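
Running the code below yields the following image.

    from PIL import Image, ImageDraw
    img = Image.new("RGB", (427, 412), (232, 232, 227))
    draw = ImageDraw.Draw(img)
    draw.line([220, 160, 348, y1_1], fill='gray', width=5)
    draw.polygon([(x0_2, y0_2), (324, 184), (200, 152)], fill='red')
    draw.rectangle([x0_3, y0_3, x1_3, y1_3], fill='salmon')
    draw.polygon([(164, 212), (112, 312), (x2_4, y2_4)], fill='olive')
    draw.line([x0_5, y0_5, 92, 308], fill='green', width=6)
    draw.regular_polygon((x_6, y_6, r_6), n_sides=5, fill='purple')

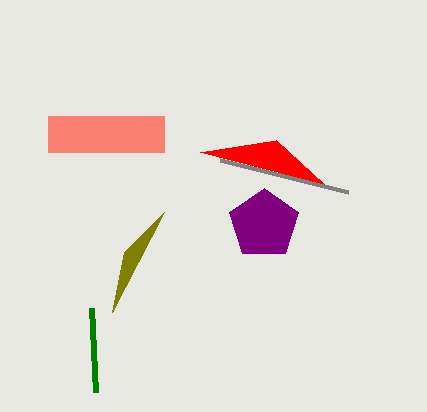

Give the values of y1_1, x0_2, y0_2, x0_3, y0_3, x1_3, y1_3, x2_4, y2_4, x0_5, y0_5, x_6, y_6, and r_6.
y1_1 = 192, x0_2 = 276, y0_2 = 140, x0_3 = 48, y0_3 = 116, x1_3 = 164, y1_3 = 152, x2_4 = 124, y2_4 = 252, x0_5 = 96, y0_5 = 392, x_6 = 264, y_6 = 224, r_6 = 36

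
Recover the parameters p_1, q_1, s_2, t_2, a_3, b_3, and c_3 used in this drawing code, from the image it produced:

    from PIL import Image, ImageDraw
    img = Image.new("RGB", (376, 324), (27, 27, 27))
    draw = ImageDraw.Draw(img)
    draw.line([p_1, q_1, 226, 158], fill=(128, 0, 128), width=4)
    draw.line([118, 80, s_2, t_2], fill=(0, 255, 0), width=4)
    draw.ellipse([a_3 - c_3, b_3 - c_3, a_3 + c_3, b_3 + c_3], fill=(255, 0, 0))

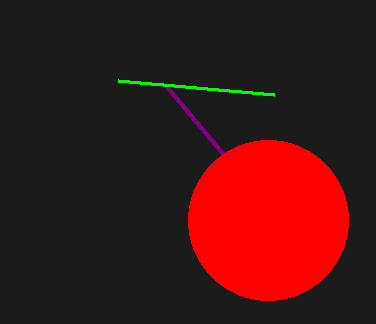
p_1 = 164; q_1 = 84; s_2 = 274; t_2 = 94; a_3 = 268; b_3 = 220; c_3 = 80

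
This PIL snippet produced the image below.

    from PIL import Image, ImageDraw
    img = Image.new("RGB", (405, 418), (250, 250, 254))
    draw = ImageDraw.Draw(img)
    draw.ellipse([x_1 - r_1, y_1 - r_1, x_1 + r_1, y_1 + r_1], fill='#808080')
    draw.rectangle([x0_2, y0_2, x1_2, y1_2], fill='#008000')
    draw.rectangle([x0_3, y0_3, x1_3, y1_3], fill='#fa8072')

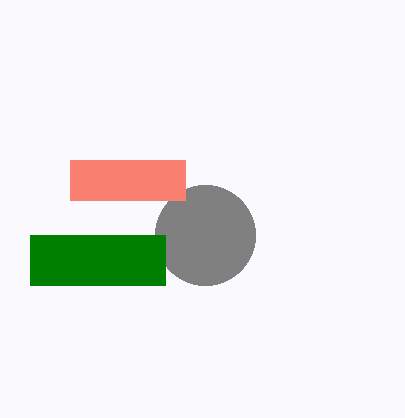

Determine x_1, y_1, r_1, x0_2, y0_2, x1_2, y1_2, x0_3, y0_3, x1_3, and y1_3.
x_1 = 205; y_1 = 235; r_1 = 50; x0_2 = 30; y0_2 = 235; x1_2 = 165; y1_2 = 285; x0_3 = 70; y0_3 = 160; x1_3 = 185; y1_3 = 200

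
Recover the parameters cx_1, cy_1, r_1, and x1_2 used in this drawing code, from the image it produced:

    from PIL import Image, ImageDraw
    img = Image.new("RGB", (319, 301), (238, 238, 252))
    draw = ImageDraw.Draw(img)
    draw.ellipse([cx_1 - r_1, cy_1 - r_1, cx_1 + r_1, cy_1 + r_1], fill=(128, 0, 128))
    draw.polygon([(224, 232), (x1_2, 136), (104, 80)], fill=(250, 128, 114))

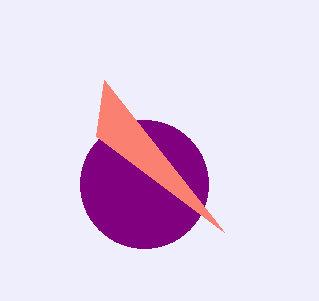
cx_1 = 144, cy_1 = 184, r_1 = 64, x1_2 = 96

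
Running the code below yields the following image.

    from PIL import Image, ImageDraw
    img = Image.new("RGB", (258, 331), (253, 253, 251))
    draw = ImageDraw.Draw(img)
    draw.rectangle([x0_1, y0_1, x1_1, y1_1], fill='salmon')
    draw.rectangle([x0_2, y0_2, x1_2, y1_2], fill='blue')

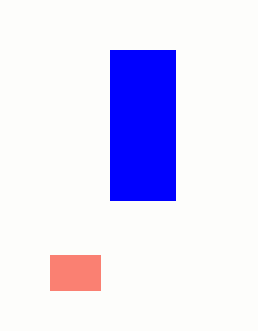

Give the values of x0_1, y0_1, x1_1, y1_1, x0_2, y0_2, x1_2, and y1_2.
x0_1 = 50
y0_1 = 255
x1_1 = 100
y1_1 = 290
x0_2 = 110
y0_2 = 50
x1_2 = 175
y1_2 = 200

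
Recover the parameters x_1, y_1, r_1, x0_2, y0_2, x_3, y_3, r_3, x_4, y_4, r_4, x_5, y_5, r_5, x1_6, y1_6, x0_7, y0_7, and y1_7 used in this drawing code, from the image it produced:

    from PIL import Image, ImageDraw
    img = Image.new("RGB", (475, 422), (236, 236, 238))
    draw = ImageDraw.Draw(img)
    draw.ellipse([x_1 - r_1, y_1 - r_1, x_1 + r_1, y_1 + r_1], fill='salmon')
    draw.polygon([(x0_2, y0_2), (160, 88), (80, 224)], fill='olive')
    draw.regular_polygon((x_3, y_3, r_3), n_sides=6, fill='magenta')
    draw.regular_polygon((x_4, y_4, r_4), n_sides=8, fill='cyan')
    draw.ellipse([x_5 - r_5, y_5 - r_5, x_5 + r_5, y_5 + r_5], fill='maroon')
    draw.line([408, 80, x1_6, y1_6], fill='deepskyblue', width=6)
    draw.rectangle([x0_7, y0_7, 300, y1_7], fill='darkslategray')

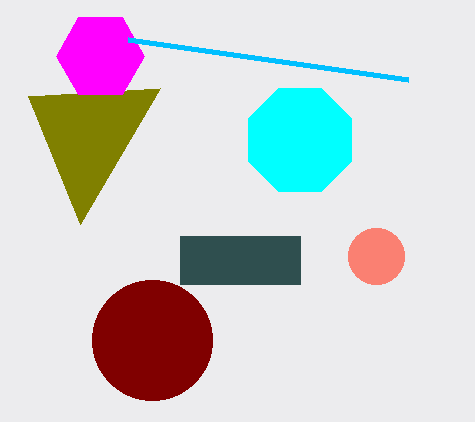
x_1 = 376
y_1 = 256
r_1 = 28
x0_2 = 28
y0_2 = 96
x_3 = 100
y_3 = 56
r_3 = 44
x_4 = 300
y_4 = 140
r_4 = 56
x_5 = 152
y_5 = 340
r_5 = 60
x1_6 = 128
y1_6 = 40
x0_7 = 180
y0_7 = 236
y1_7 = 284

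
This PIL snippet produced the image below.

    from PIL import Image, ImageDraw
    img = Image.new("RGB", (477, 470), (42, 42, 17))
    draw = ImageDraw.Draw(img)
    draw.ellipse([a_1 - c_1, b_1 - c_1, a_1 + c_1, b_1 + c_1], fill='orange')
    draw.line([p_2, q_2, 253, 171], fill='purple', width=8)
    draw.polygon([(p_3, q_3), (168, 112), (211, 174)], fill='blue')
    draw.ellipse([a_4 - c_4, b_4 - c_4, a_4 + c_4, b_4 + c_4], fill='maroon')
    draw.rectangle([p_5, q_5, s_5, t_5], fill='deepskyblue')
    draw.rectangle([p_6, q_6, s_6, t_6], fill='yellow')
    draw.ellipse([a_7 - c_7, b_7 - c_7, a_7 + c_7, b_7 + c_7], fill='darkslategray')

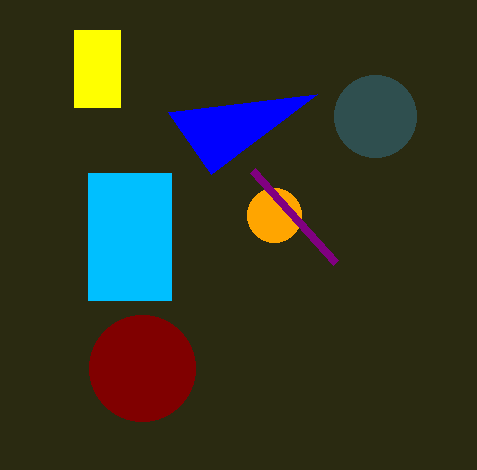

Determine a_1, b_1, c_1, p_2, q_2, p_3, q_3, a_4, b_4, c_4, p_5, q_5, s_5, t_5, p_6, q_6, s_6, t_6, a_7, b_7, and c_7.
a_1 = 274
b_1 = 215
c_1 = 27
p_2 = 336
q_2 = 263
p_3 = 317
q_3 = 94
a_4 = 142
b_4 = 368
c_4 = 53
p_5 = 88
q_5 = 173
s_5 = 171
t_5 = 300
p_6 = 74
q_6 = 30
s_6 = 120
t_6 = 107
a_7 = 375
b_7 = 116
c_7 = 41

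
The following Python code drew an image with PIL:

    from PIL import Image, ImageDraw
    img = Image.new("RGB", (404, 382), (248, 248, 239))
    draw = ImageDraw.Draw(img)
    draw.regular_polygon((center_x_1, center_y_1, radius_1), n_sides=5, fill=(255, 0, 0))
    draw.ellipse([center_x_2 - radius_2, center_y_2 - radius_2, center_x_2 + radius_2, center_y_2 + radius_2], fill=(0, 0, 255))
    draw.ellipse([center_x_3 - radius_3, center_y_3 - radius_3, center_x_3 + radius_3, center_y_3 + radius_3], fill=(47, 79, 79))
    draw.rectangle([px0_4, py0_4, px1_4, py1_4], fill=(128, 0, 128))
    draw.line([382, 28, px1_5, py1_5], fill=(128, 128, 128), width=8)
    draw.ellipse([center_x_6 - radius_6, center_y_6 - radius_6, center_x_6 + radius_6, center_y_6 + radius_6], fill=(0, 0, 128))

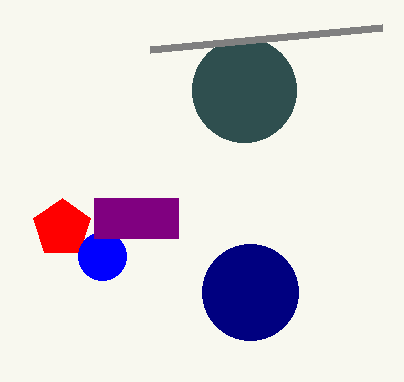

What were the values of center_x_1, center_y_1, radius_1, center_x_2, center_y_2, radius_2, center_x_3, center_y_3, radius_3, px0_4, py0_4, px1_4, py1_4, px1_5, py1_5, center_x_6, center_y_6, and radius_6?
center_x_1 = 62, center_y_1 = 228, radius_1 = 30, center_x_2 = 102, center_y_2 = 256, radius_2 = 24, center_x_3 = 244, center_y_3 = 90, radius_3 = 52, px0_4 = 94, py0_4 = 198, px1_4 = 178, py1_4 = 238, px1_5 = 150, py1_5 = 50, center_x_6 = 250, center_y_6 = 292, radius_6 = 48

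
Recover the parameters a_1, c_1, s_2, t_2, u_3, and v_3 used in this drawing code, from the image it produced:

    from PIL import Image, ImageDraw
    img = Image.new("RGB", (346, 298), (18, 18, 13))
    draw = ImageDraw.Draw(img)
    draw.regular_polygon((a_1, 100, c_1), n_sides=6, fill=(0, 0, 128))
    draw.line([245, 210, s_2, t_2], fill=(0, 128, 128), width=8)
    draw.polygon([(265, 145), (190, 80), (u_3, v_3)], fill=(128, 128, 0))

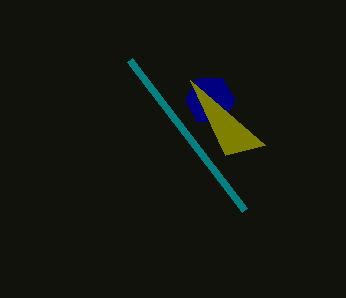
a_1 = 210; c_1 = 25; s_2 = 130; t_2 = 60; u_3 = 225; v_3 = 155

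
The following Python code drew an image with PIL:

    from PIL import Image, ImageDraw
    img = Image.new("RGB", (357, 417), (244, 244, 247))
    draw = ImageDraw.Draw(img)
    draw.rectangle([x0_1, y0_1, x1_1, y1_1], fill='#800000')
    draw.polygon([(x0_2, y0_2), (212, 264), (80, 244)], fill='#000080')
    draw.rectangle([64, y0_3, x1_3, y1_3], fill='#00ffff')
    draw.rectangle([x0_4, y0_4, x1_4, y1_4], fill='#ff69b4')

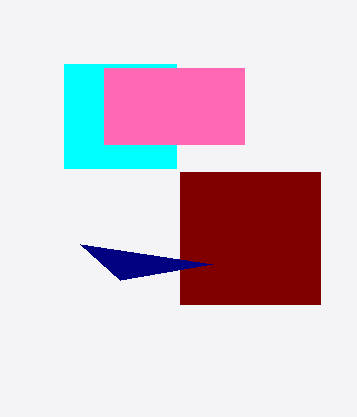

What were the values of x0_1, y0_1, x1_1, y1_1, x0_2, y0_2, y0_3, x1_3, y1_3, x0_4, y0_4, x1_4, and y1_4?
x0_1 = 180
y0_1 = 172
x1_1 = 320
y1_1 = 304
x0_2 = 120
y0_2 = 280
y0_3 = 64
x1_3 = 176
y1_3 = 168
x0_4 = 104
y0_4 = 68
x1_4 = 244
y1_4 = 144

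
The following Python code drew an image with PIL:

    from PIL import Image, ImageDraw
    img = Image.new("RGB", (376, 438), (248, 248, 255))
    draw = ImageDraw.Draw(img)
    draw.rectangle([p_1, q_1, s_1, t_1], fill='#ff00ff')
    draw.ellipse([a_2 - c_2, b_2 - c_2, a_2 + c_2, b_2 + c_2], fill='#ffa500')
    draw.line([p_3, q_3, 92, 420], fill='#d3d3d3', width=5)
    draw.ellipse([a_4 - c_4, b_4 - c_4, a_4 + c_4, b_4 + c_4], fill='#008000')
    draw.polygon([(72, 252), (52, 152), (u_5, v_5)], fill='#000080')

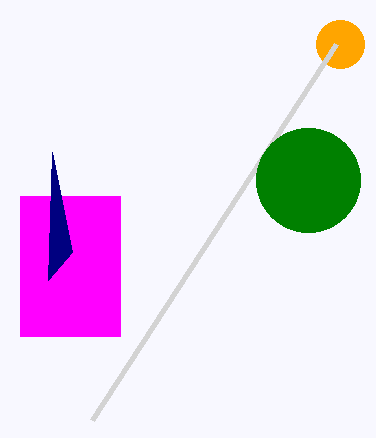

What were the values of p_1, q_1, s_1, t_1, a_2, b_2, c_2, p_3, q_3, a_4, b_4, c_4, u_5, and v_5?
p_1 = 20, q_1 = 196, s_1 = 120, t_1 = 336, a_2 = 340, b_2 = 44, c_2 = 24, p_3 = 336, q_3 = 44, a_4 = 308, b_4 = 180, c_4 = 52, u_5 = 48, v_5 = 280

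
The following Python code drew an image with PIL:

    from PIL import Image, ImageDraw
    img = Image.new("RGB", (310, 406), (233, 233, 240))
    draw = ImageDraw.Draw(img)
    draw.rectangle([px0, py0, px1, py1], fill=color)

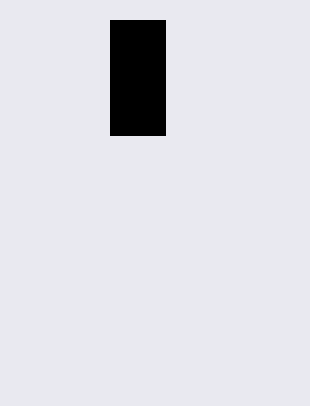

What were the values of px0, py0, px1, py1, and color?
px0 = 110, py0 = 20, px1 = 165, py1 = 135, color = 'black'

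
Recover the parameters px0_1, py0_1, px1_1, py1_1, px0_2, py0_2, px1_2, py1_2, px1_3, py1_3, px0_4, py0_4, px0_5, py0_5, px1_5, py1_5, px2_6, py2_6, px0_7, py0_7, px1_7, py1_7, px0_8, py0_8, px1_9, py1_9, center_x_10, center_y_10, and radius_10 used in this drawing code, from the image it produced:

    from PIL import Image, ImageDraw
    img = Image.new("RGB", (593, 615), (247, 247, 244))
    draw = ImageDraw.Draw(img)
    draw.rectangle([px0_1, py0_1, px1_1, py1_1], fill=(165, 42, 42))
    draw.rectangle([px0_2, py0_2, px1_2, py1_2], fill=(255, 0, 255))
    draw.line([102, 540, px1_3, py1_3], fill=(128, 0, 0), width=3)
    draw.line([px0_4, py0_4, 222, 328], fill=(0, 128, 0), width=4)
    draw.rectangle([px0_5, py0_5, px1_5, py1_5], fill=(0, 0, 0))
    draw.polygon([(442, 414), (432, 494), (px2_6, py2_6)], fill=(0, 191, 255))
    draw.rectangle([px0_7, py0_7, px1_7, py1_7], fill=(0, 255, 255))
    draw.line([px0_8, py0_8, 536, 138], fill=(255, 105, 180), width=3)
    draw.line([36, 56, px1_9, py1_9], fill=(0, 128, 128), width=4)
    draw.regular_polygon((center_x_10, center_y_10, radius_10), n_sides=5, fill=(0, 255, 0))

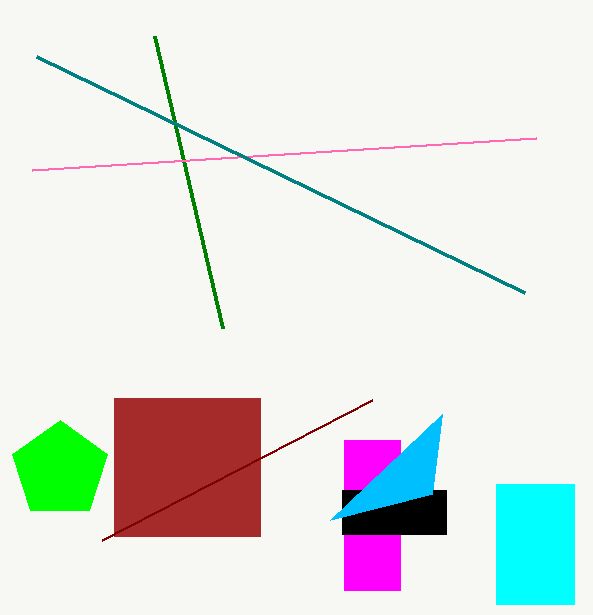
px0_1 = 114; py0_1 = 398; px1_1 = 260; py1_1 = 536; px0_2 = 344; py0_2 = 440; px1_2 = 400; py1_2 = 590; px1_3 = 372; py1_3 = 400; px0_4 = 154; py0_4 = 36; px0_5 = 342; py0_5 = 490; px1_5 = 446; py1_5 = 534; px2_6 = 330; py2_6 = 520; px0_7 = 496; py0_7 = 484; px1_7 = 574; py1_7 = 604; px0_8 = 32; py0_8 = 170; px1_9 = 524; py1_9 = 292; center_x_10 = 60; center_y_10 = 470; radius_10 = 50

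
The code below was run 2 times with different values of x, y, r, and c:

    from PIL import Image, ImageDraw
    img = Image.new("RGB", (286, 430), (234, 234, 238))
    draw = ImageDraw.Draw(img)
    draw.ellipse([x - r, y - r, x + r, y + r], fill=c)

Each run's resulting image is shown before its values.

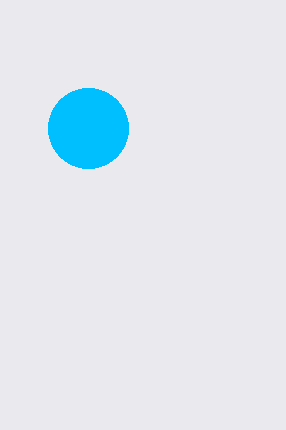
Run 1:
x = 88, y = 128, r = 40, c = 'deepskyblue'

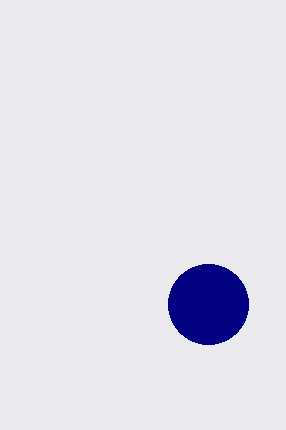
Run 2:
x = 208; y = 304; r = 40; c = 'navy'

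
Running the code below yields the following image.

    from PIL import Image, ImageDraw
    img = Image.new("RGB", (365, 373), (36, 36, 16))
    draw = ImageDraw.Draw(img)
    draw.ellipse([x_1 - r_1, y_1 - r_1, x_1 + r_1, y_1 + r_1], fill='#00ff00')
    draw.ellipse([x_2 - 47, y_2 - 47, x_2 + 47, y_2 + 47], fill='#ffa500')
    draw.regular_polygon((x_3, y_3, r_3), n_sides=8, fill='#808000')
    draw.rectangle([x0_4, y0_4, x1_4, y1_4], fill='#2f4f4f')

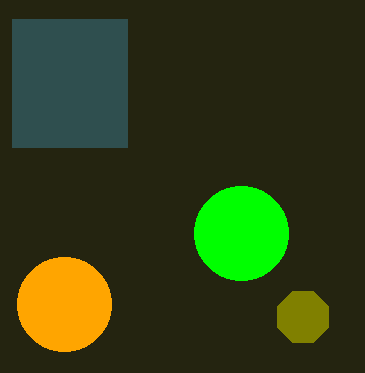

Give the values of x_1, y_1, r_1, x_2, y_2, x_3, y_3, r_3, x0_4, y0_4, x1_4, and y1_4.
x_1 = 241, y_1 = 233, r_1 = 47, x_2 = 64, y_2 = 304, x_3 = 303, y_3 = 317, r_3 = 28, x0_4 = 12, y0_4 = 19, x1_4 = 127, y1_4 = 147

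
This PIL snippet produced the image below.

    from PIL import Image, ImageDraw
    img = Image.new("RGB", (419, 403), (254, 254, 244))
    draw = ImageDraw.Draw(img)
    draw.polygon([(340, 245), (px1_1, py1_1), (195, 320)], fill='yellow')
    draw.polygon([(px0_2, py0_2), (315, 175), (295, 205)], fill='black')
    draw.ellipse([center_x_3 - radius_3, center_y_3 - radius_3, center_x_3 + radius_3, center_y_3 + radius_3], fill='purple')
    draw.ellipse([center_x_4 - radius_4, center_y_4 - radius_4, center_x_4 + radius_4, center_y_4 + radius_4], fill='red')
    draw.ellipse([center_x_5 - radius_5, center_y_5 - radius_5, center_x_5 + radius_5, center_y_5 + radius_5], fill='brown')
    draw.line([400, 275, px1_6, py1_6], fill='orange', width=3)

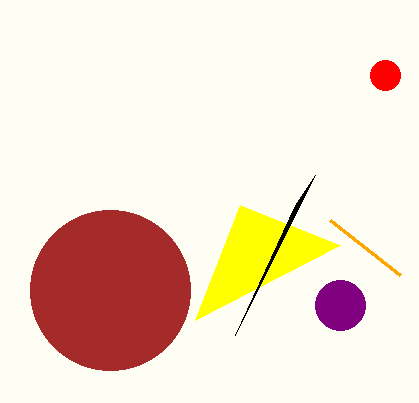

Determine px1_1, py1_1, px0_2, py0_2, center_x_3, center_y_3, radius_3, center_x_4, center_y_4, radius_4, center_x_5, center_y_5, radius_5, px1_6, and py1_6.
px1_1 = 240, py1_1 = 205, px0_2 = 235, py0_2 = 335, center_x_3 = 340, center_y_3 = 305, radius_3 = 25, center_x_4 = 385, center_y_4 = 75, radius_4 = 15, center_x_5 = 110, center_y_5 = 290, radius_5 = 80, px1_6 = 330, py1_6 = 220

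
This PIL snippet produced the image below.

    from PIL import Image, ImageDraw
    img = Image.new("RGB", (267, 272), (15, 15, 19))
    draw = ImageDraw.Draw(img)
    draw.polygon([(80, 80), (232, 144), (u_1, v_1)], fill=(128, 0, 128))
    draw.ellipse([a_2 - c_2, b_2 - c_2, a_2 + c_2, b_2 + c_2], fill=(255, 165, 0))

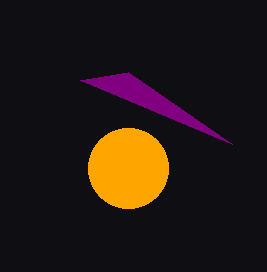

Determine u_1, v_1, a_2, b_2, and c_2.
u_1 = 128; v_1 = 72; a_2 = 128; b_2 = 168; c_2 = 40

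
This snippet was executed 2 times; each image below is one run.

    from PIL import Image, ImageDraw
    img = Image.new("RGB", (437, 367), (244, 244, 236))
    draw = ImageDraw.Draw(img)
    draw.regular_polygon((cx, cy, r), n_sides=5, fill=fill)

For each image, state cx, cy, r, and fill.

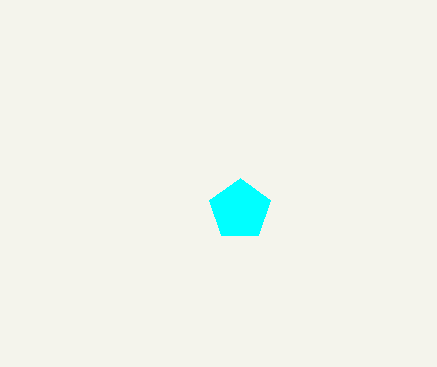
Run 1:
cx = 240, cy = 210, r = 32, fill = 'cyan'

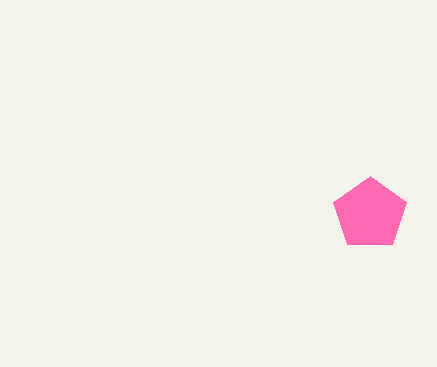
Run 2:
cx = 370; cy = 214; r = 38; fill = 'hotpink'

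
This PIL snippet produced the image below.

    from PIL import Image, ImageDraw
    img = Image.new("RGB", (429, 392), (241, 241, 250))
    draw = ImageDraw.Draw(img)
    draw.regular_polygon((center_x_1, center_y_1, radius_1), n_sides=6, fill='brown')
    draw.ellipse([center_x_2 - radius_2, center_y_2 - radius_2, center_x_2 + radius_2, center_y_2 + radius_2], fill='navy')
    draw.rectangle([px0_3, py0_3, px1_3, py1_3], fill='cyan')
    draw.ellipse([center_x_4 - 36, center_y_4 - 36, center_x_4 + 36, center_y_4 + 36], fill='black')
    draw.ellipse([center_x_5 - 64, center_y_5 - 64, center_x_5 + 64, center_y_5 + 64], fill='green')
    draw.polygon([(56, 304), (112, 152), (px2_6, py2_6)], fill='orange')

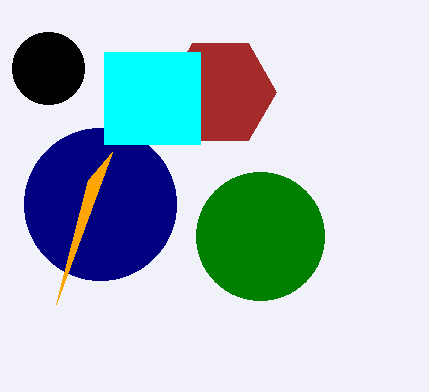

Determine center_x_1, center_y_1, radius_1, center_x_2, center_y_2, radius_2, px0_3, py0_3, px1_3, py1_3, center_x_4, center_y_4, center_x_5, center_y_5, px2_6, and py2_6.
center_x_1 = 220
center_y_1 = 92
radius_1 = 56
center_x_2 = 100
center_y_2 = 204
radius_2 = 76
px0_3 = 104
py0_3 = 52
px1_3 = 200
py1_3 = 144
center_x_4 = 48
center_y_4 = 68
center_x_5 = 260
center_y_5 = 236
px2_6 = 88
py2_6 = 180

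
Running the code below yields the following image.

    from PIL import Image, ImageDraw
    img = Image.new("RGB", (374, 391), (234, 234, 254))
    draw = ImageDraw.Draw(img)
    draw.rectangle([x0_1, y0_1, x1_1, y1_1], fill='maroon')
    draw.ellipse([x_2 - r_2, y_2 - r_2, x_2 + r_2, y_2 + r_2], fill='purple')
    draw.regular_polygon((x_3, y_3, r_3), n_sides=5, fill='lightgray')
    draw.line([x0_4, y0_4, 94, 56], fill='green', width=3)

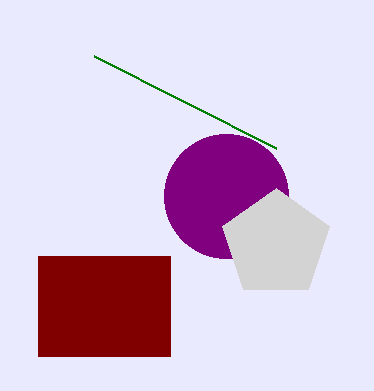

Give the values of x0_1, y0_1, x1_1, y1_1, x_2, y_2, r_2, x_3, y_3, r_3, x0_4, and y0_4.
x0_1 = 38; y0_1 = 256; x1_1 = 170; y1_1 = 356; x_2 = 226; y_2 = 196; r_2 = 62; x_3 = 276; y_3 = 244; r_3 = 56; x0_4 = 276; y0_4 = 148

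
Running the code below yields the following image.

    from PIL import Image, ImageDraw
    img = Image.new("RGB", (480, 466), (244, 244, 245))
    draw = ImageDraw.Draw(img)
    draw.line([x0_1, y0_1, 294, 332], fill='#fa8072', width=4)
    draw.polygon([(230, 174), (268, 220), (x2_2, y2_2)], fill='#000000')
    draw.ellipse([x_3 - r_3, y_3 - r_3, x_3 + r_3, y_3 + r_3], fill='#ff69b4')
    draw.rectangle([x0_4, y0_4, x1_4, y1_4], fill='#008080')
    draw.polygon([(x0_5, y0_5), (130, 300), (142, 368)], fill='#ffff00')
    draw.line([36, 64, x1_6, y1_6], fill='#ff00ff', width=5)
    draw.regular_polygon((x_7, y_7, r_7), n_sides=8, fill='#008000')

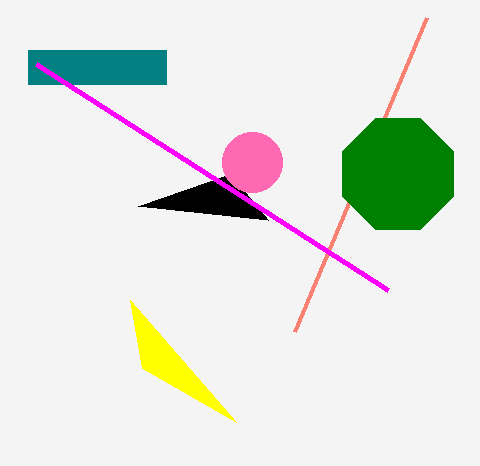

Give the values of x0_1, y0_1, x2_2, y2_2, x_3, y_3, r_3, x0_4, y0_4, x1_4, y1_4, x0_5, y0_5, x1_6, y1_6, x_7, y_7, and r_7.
x0_1 = 426; y0_1 = 18; x2_2 = 138; y2_2 = 206; x_3 = 252; y_3 = 162; r_3 = 30; x0_4 = 28; y0_4 = 50; x1_4 = 166; y1_4 = 84; x0_5 = 236; y0_5 = 422; x1_6 = 388; y1_6 = 290; x_7 = 398; y_7 = 174; r_7 = 60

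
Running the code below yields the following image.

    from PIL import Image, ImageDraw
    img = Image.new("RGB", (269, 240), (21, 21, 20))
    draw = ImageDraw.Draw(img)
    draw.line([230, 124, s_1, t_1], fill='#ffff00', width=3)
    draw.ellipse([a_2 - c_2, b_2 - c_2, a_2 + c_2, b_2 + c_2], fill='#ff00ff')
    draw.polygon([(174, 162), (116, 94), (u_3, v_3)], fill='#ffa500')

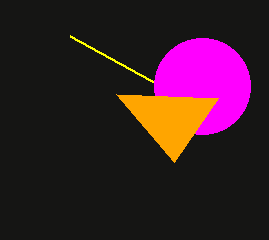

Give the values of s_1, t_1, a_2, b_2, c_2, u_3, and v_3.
s_1 = 70, t_1 = 36, a_2 = 202, b_2 = 86, c_2 = 48, u_3 = 218, v_3 = 98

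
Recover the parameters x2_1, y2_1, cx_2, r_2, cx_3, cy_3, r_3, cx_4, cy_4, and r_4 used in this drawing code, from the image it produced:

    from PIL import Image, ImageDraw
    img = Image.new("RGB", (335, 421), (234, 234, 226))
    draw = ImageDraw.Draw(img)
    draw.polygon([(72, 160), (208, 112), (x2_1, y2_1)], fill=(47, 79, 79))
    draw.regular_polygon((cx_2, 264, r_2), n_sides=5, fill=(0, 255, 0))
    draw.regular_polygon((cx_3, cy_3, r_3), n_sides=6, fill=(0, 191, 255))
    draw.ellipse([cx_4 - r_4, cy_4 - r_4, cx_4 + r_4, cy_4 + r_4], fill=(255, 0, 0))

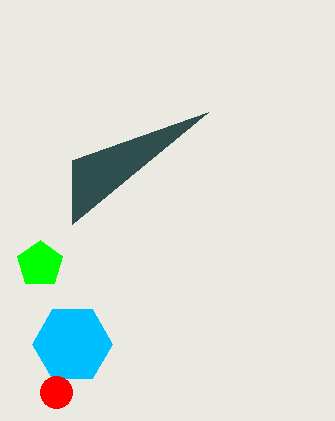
x2_1 = 72
y2_1 = 224
cx_2 = 40
r_2 = 24
cx_3 = 72
cy_3 = 344
r_3 = 40
cx_4 = 56
cy_4 = 392
r_4 = 16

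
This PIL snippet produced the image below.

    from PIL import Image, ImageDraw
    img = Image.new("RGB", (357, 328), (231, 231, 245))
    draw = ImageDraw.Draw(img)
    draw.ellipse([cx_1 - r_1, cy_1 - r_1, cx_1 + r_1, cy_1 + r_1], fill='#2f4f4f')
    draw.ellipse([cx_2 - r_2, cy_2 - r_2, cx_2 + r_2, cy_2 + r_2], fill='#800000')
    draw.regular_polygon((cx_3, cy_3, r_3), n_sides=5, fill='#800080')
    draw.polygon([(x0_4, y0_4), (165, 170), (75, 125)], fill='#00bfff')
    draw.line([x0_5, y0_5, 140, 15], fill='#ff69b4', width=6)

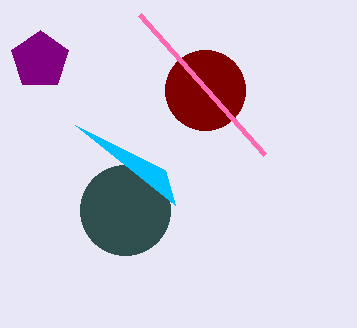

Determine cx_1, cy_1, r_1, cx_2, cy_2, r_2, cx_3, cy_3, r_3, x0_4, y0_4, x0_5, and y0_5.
cx_1 = 125
cy_1 = 210
r_1 = 45
cx_2 = 205
cy_2 = 90
r_2 = 40
cx_3 = 40
cy_3 = 60
r_3 = 30
x0_4 = 175
y0_4 = 205
x0_5 = 265
y0_5 = 155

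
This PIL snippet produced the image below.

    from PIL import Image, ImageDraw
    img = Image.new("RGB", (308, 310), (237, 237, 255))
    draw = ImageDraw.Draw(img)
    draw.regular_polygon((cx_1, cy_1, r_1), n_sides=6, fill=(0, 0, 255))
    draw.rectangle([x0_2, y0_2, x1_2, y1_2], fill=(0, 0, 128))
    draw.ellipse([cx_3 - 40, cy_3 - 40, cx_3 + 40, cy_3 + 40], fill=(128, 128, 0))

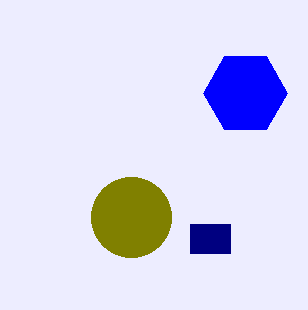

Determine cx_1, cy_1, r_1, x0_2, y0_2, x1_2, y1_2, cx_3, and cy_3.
cx_1 = 245; cy_1 = 93; r_1 = 42; x0_2 = 190; y0_2 = 224; x1_2 = 230; y1_2 = 253; cx_3 = 131; cy_3 = 217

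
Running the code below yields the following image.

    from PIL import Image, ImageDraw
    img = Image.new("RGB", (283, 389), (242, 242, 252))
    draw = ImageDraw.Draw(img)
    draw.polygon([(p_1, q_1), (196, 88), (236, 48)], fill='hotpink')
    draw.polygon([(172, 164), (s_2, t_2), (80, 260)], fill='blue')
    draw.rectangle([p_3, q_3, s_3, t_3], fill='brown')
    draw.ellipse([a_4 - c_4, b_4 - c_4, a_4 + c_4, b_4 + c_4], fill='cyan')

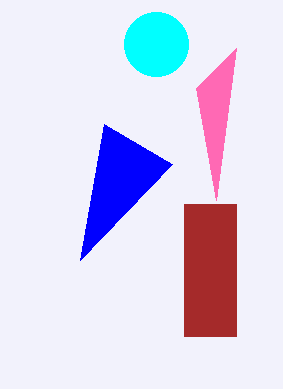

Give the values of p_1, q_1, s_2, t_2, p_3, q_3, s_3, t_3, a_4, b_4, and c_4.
p_1 = 216; q_1 = 200; s_2 = 104; t_2 = 124; p_3 = 184; q_3 = 204; s_3 = 236; t_3 = 336; a_4 = 156; b_4 = 44; c_4 = 32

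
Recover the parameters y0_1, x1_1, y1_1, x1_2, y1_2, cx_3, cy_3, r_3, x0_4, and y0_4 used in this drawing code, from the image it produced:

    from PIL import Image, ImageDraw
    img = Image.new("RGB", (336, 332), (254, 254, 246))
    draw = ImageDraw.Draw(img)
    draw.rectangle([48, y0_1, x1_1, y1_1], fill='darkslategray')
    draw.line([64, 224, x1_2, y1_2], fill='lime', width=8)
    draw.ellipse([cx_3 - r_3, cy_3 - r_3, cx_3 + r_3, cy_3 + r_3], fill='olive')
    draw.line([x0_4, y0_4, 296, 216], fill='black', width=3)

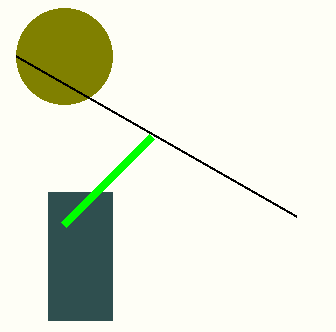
y0_1 = 192, x1_1 = 112, y1_1 = 320, x1_2 = 152, y1_2 = 136, cx_3 = 64, cy_3 = 56, r_3 = 48, x0_4 = 16, y0_4 = 56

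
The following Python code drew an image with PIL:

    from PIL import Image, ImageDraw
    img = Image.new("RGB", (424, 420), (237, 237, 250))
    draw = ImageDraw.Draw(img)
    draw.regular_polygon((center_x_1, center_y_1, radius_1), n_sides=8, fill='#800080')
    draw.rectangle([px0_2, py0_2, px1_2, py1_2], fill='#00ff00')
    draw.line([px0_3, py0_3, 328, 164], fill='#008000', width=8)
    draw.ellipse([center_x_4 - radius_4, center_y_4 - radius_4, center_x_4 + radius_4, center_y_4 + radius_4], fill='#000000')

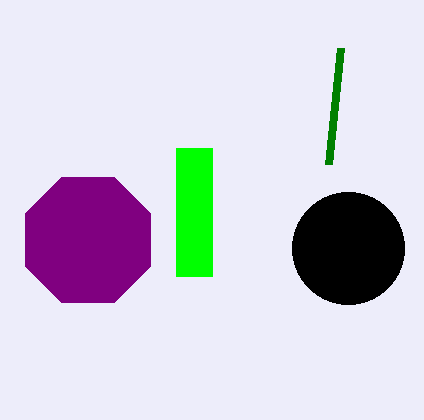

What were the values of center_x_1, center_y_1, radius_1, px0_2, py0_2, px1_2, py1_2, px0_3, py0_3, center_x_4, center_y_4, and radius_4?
center_x_1 = 88
center_y_1 = 240
radius_1 = 68
px0_2 = 176
py0_2 = 148
px1_2 = 212
py1_2 = 276
px0_3 = 340
py0_3 = 48
center_x_4 = 348
center_y_4 = 248
radius_4 = 56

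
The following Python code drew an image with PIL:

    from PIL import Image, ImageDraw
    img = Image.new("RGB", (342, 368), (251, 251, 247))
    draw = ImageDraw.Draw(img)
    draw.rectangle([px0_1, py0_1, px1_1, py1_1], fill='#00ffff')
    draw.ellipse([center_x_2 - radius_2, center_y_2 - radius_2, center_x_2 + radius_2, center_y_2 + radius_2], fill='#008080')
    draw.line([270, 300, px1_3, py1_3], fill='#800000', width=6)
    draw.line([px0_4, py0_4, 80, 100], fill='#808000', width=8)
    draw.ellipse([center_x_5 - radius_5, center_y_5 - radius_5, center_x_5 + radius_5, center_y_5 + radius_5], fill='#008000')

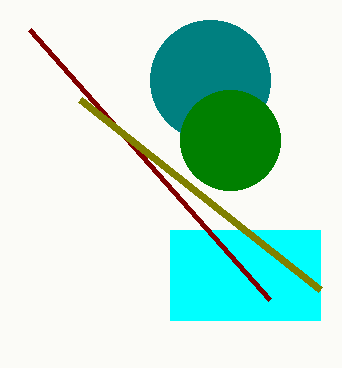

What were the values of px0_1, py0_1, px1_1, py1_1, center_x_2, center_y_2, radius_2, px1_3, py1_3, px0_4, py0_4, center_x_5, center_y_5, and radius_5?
px0_1 = 170; py0_1 = 230; px1_1 = 320; py1_1 = 320; center_x_2 = 210; center_y_2 = 80; radius_2 = 60; px1_3 = 30; py1_3 = 30; px0_4 = 320; py0_4 = 290; center_x_5 = 230; center_y_5 = 140; radius_5 = 50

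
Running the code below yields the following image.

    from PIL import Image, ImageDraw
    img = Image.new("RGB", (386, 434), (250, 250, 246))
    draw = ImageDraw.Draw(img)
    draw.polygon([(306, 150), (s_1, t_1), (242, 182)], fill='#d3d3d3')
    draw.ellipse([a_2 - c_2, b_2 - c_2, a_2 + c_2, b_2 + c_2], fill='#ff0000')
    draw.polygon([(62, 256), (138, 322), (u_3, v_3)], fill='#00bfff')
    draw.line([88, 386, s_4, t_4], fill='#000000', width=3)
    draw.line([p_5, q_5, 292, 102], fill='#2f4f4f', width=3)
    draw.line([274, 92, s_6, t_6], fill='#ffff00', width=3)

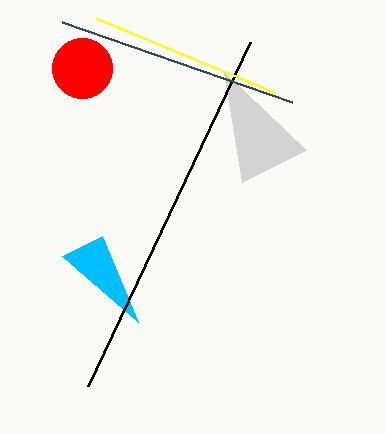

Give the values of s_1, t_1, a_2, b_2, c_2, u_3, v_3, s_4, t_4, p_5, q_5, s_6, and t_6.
s_1 = 224, t_1 = 72, a_2 = 82, b_2 = 68, c_2 = 30, u_3 = 102, v_3 = 236, s_4 = 250, t_4 = 42, p_5 = 62, q_5 = 22, s_6 = 96, t_6 = 18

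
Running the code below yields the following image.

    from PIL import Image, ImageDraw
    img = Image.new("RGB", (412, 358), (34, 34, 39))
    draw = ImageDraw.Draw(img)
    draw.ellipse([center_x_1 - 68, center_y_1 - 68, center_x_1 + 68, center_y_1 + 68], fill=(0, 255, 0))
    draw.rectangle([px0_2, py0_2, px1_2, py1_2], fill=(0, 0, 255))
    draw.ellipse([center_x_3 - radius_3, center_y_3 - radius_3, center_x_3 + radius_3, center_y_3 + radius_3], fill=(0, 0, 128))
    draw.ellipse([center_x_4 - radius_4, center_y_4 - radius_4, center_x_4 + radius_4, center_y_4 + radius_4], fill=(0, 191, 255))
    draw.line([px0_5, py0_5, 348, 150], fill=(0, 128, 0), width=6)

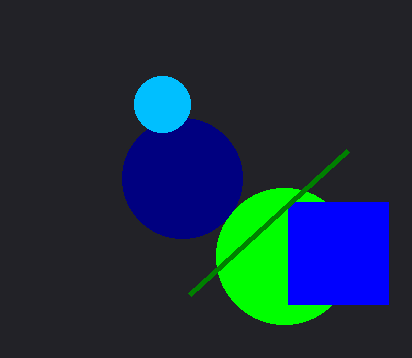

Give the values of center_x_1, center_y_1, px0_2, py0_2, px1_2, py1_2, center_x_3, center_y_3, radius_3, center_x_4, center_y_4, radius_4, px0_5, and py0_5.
center_x_1 = 284, center_y_1 = 256, px0_2 = 288, py0_2 = 202, px1_2 = 388, py1_2 = 304, center_x_3 = 182, center_y_3 = 178, radius_3 = 60, center_x_4 = 162, center_y_4 = 104, radius_4 = 28, px0_5 = 190, py0_5 = 294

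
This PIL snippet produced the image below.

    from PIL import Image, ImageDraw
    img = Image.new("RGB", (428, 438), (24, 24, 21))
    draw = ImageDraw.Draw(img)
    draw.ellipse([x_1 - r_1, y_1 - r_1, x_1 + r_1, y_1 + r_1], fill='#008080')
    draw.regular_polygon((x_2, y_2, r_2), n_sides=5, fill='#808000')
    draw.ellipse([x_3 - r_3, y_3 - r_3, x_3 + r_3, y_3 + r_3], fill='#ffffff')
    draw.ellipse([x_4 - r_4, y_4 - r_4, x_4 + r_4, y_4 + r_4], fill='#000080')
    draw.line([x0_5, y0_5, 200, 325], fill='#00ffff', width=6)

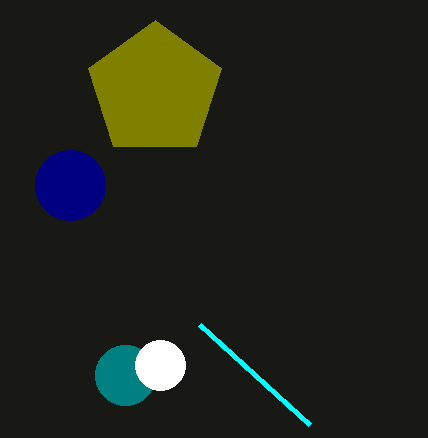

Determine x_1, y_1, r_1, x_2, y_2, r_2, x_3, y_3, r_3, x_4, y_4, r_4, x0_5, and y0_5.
x_1 = 125; y_1 = 375; r_1 = 30; x_2 = 155; y_2 = 90; r_2 = 70; x_3 = 160; y_3 = 365; r_3 = 25; x_4 = 70; y_4 = 185; r_4 = 35; x0_5 = 310; y0_5 = 425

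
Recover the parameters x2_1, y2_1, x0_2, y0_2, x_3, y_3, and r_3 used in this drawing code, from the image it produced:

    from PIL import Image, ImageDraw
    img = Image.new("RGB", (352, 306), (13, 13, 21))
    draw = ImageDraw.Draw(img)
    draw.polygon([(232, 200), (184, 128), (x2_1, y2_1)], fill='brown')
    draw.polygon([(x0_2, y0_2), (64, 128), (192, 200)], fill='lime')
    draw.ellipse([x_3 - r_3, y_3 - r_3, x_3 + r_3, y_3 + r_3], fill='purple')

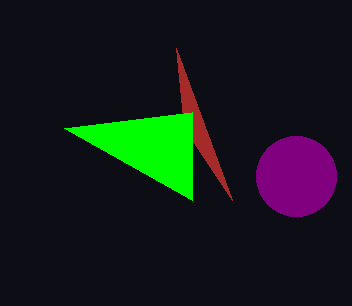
x2_1 = 176; y2_1 = 48; x0_2 = 192; y0_2 = 112; x_3 = 296; y_3 = 176; r_3 = 40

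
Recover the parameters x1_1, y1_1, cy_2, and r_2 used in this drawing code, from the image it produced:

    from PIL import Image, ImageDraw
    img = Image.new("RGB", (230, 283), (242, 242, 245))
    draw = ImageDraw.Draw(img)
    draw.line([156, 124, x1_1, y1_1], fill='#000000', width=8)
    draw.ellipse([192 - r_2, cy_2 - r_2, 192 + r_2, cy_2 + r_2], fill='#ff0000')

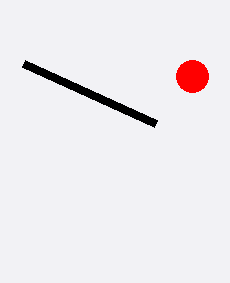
x1_1 = 24; y1_1 = 64; cy_2 = 76; r_2 = 16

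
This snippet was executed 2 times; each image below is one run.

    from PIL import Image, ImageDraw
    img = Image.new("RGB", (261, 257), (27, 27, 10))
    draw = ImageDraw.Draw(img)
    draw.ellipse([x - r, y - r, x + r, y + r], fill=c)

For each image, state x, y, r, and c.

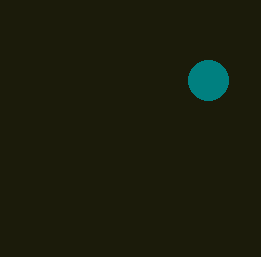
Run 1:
x = 208; y = 80; r = 20; c = 'teal'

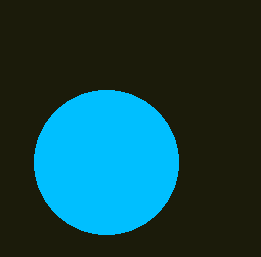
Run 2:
x = 106, y = 162, r = 72, c = 'deepskyblue'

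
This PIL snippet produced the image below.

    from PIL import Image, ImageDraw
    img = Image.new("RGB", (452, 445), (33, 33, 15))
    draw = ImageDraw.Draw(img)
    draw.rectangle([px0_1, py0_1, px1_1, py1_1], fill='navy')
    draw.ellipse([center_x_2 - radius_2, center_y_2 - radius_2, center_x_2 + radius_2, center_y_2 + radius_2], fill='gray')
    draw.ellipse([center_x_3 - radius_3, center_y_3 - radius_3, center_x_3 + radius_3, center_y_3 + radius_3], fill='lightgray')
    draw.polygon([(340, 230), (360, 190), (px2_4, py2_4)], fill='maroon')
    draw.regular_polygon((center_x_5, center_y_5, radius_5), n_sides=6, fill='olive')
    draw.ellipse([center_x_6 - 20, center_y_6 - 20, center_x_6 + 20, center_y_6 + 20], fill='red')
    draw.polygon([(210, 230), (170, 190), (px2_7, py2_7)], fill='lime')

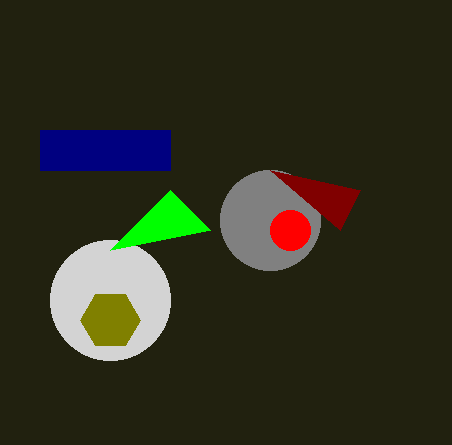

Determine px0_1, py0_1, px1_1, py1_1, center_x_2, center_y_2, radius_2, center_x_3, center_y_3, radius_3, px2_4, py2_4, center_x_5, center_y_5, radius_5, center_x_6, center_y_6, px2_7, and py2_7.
px0_1 = 40, py0_1 = 130, px1_1 = 170, py1_1 = 170, center_x_2 = 270, center_y_2 = 220, radius_2 = 50, center_x_3 = 110, center_y_3 = 300, radius_3 = 60, px2_4 = 270, py2_4 = 170, center_x_5 = 110, center_y_5 = 320, radius_5 = 30, center_x_6 = 290, center_y_6 = 230, px2_7 = 110, py2_7 = 250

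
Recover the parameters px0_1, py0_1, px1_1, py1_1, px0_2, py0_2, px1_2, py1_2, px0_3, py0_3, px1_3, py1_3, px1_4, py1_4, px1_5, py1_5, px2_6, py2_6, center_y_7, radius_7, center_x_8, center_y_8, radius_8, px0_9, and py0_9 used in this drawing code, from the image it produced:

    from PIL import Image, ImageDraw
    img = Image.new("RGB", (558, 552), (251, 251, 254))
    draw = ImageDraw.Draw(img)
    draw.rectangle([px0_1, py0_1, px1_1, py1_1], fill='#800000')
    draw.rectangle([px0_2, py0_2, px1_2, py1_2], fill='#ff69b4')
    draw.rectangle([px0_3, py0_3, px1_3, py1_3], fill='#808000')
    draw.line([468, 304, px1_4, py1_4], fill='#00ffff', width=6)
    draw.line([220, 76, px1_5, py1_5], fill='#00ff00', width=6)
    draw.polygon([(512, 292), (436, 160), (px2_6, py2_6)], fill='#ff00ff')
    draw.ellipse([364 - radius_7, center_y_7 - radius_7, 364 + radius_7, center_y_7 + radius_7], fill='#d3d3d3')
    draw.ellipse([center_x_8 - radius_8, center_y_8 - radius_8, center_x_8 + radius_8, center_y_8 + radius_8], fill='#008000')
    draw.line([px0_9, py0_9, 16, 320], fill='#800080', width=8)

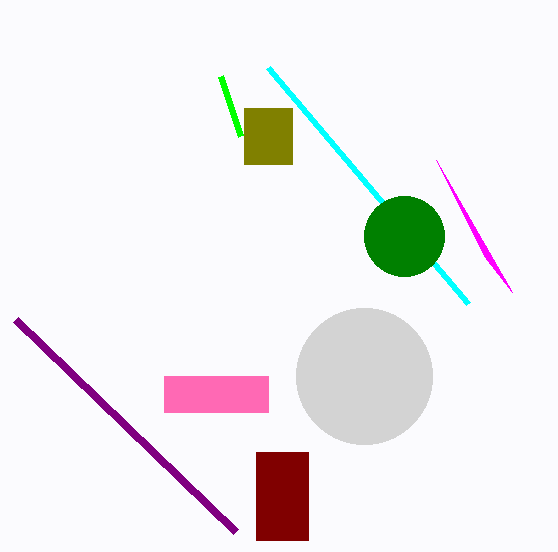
px0_1 = 256; py0_1 = 452; px1_1 = 308; py1_1 = 540; px0_2 = 164; py0_2 = 376; px1_2 = 268; py1_2 = 412; px0_3 = 244; py0_3 = 108; px1_3 = 292; py1_3 = 164; px1_4 = 268; py1_4 = 68; px1_5 = 240; py1_5 = 136; px2_6 = 484; py2_6 = 256; center_y_7 = 376; radius_7 = 68; center_x_8 = 404; center_y_8 = 236; radius_8 = 40; px0_9 = 236; py0_9 = 532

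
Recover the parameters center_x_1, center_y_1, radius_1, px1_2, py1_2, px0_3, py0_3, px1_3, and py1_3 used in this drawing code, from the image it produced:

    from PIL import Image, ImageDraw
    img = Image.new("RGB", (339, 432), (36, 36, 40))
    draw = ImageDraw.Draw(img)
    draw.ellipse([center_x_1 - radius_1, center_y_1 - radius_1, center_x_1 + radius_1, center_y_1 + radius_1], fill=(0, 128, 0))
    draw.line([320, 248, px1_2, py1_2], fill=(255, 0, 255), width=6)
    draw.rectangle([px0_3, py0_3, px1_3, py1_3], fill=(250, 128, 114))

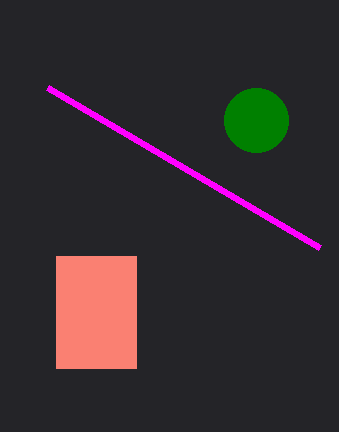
center_x_1 = 256
center_y_1 = 120
radius_1 = 32
px1_2 = 48
py1_2 = 88
px0_3 = 56
py0_3 = 256
px1_3 = 136
py1_3 = 368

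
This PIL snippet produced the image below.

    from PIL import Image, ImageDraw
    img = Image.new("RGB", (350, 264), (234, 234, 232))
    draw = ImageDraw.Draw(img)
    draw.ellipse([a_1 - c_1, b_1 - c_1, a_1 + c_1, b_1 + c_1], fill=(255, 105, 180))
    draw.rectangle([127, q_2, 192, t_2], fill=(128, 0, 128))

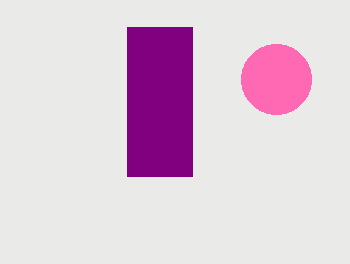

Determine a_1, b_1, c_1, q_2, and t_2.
a_1 = 276, b_1 = 79, c_1 = 35, q_2 = 27, t_2 = 176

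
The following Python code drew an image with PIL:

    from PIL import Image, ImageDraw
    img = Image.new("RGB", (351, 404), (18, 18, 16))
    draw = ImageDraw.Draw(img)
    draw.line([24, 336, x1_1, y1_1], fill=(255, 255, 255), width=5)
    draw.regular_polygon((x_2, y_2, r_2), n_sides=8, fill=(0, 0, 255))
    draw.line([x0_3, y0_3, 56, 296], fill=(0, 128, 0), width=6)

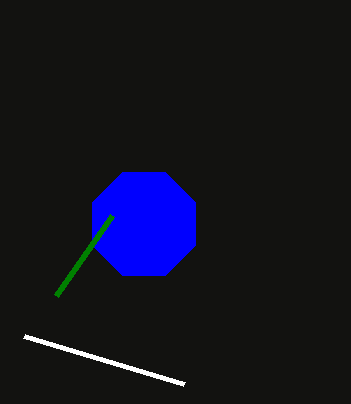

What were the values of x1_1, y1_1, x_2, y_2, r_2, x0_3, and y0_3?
x1_1 = 184; y1_1 = 384; x_2 = 144; y_2 = 224; r_2 = 56; x0_3 = 112; y0_3 = 216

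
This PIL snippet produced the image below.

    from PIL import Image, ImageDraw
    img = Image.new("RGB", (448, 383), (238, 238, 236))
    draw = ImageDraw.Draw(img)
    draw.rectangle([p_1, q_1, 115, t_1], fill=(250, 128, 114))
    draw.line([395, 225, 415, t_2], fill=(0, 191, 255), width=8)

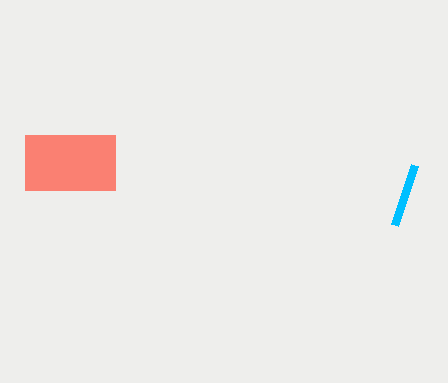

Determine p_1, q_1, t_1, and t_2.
p_1 = 25; q_1 = 135; t_1 = 190; t_2 = 165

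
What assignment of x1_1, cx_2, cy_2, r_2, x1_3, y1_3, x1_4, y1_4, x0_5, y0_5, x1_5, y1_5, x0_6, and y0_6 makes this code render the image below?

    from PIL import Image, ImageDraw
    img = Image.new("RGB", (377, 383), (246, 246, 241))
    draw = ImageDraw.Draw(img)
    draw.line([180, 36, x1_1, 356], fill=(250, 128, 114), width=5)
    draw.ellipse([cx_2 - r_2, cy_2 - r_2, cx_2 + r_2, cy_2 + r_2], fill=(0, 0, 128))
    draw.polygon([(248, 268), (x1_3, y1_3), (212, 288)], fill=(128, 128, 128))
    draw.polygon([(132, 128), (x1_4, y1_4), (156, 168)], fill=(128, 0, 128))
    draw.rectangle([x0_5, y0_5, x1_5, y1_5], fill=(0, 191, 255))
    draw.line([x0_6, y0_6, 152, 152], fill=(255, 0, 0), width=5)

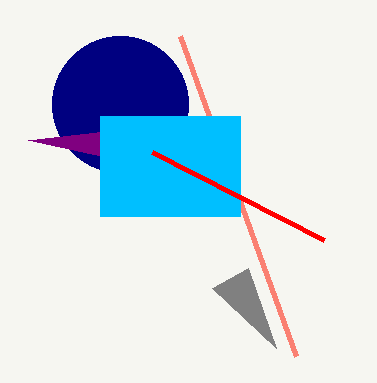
x1_1 = 296; cx_2 = 120; cy_2 = 104; r_2 = 68; x1_3 = 276; y1_3 = 348; x1_4 = 28; y1_4 = 140; x0_5 = 100; y0_5 = 116; x1_5 = 240; y1_5 = 216; x0_6 = 324; y0_6 = 240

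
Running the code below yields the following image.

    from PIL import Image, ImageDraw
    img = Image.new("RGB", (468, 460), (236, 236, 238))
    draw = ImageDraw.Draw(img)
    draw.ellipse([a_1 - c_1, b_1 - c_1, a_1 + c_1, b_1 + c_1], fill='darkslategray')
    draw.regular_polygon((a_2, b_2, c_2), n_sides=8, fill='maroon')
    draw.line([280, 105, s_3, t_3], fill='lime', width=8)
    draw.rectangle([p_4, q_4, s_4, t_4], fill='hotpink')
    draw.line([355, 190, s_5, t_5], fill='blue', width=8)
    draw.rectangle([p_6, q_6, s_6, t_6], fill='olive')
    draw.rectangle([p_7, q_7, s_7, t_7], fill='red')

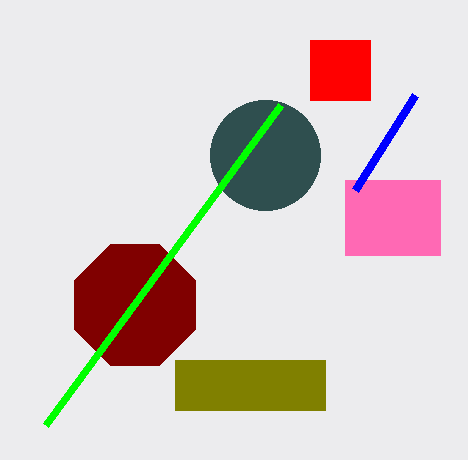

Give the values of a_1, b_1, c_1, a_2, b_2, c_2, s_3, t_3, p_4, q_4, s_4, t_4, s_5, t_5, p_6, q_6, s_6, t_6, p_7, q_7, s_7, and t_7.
a_1 = 265, b_1 = 155, c_1 = 55, a_2 = 135, b_2 = 305, c_2 = 65, s_3 = 45, t_3 = 425, p_4 = 345, q_4 = 180, s_4 = 440, t_4 = 255, s_5 = 415, t_5 = 95, p_6 = 175, q_6 = 360, s_6 = 325, t_6 = 410, p_7 = 310, q_7 = 40, s_7 = 370, t_7 = 100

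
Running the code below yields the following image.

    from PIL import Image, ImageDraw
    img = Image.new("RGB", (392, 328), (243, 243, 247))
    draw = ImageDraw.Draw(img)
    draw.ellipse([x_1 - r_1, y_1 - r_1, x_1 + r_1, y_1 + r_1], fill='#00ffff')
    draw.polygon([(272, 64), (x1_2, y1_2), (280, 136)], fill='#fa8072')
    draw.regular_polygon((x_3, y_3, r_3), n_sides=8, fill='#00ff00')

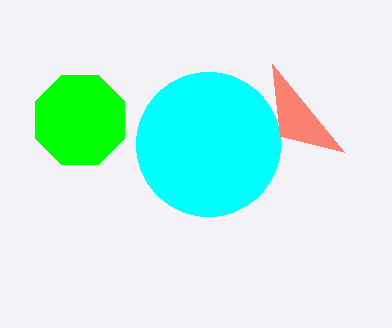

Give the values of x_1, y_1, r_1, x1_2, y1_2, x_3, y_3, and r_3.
x_1 = 208
y_1 = 144
r_1 = 72
x1_2 = 344
y1_2 = 152
x_3 = 80
y_3 = 120
r_3 = 48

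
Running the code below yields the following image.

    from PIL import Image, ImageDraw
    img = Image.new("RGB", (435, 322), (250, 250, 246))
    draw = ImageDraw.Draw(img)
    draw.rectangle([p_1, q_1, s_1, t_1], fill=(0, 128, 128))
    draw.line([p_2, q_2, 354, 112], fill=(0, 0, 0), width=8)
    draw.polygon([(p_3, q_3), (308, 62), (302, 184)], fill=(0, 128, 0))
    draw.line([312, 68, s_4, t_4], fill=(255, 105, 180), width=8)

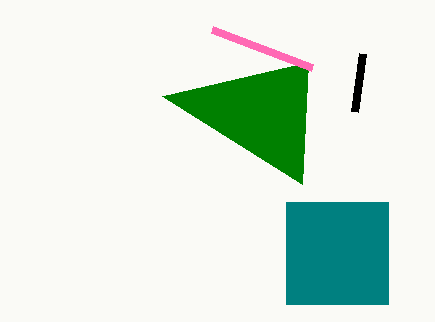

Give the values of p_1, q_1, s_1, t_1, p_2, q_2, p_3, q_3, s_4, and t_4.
p_1 = 286
q_1 = 202
s_1 = 388
t_1 = 304
p_2 = 362
q_2 = 54
p_3 = 162
q_3 = 96
s_4 = 212
t_4 = 30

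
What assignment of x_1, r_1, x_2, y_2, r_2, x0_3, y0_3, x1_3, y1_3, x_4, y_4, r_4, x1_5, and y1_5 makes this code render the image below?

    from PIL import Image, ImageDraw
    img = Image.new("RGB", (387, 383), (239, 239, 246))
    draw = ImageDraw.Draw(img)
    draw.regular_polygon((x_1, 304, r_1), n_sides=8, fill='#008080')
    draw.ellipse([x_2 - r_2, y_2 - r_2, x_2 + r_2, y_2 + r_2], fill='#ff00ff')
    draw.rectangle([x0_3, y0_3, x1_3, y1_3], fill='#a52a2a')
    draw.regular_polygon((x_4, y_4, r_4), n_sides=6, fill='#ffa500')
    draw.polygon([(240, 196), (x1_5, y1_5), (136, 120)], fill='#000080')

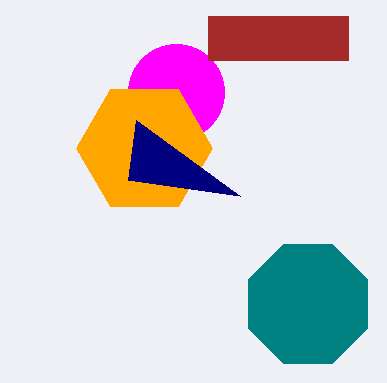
x_1 = 308; r_1 = 64; x_2 = 176; y_2 = 92; r_2 = 48; x0_3 = 208; y0_3 = 16; x1_3 = 348; y1_3 = 60; x_4 = 144; y_4 = 148; r_4 = 68; x1_5 = 128; y1_5 = 180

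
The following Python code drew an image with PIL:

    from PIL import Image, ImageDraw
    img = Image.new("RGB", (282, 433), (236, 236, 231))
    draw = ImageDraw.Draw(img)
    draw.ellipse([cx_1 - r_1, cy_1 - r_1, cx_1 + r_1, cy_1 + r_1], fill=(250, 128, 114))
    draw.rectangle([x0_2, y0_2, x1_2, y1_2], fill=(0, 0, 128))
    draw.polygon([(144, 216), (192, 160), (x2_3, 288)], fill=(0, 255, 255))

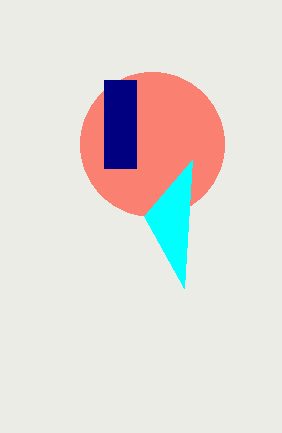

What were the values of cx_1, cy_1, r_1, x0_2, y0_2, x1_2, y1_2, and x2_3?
cx_1 = 152
cy_1 = 144
r_1 = 72
x0_2 = 104
y0_2 = 80
x1_2 = 136
y1_2 = 168
x2_3 = 184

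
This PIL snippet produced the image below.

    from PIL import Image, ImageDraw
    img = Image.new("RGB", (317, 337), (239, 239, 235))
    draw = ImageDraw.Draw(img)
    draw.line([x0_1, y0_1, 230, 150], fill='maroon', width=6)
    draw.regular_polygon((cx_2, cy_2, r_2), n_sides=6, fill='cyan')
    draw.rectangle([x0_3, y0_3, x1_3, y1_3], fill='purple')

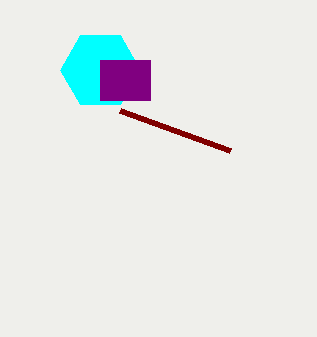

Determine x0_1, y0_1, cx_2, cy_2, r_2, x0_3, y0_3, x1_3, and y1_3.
x0_1 = 120; y0_1 = 110; cx_2 = 100; cy_2 = 70; r_2 = 40; x0_3 = 100; y0_3 = 60; x1_3 = 150; y1_3 = 100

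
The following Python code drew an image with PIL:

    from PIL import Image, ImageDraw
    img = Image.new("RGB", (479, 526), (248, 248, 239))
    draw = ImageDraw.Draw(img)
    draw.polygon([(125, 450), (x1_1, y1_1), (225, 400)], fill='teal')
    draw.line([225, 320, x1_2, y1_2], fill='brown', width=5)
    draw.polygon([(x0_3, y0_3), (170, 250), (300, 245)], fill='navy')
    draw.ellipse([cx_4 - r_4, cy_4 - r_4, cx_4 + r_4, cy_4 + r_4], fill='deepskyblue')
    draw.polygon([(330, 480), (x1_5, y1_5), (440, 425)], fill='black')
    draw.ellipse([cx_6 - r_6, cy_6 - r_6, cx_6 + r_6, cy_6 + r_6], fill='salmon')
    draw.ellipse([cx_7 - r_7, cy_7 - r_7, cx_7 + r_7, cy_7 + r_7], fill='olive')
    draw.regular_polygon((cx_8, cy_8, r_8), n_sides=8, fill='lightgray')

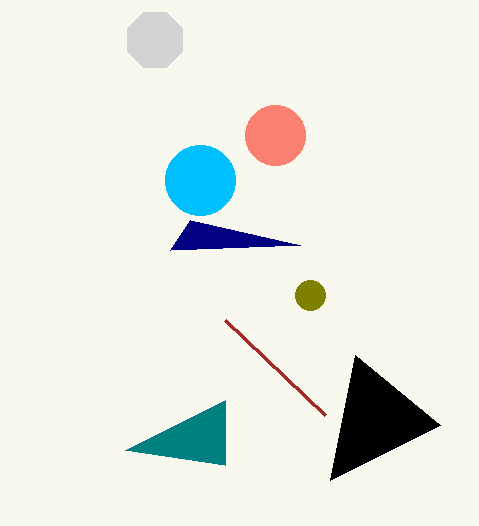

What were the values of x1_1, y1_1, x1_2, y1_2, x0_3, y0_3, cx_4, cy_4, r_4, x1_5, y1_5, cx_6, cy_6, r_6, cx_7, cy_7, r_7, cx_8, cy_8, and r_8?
x1_1 = 225; y1_1 = 465; x1_2 = 325; y1_2 = 415; x0_3 = 190; y0_3 = 220; cx_4 = 200; cy_4 = 180; r_4 = 35; x1_5 = 355; y1_5 = 355; cx_6 = 275; cy_6 = 135; r_6 = 30; cx_7 = 310; cy_7 = 295; r_7 = 15; cx_8 = 155; cy_8 = 40; r_8 = 30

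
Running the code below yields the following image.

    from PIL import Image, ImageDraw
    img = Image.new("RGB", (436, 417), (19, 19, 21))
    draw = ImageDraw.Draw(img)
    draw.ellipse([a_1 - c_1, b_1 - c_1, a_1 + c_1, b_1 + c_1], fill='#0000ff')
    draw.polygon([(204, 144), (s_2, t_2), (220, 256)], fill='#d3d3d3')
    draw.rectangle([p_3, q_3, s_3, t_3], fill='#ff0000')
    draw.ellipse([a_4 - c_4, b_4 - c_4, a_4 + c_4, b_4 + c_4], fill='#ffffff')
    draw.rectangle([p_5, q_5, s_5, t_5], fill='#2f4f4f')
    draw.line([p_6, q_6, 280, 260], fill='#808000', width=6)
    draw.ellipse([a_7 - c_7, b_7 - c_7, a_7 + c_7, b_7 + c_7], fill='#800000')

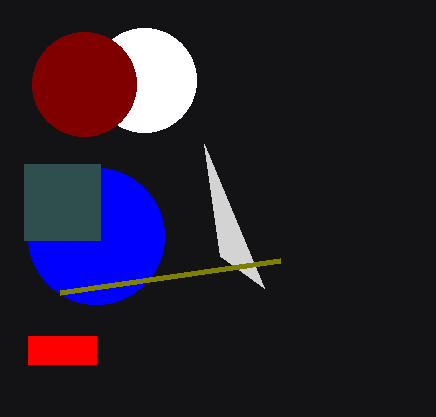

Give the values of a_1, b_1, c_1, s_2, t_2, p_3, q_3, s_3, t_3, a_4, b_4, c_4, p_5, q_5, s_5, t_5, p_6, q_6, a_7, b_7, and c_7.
a_1 = 96; b_1 = 236; c_1 = 68; s_2 = 264; t_2 = 288; p_3 = 28; q_3 = 336; s_3 = 96; t_3 = 364; a_4 = 144; b_4 = 80; c_4 = 52; p_5 = 24; q_5 = 164; s_5 = 100; t_5 = 240; p_6 = 60; q_6 = 292; a_7 = 84; b_7 = 84; c_7 = 52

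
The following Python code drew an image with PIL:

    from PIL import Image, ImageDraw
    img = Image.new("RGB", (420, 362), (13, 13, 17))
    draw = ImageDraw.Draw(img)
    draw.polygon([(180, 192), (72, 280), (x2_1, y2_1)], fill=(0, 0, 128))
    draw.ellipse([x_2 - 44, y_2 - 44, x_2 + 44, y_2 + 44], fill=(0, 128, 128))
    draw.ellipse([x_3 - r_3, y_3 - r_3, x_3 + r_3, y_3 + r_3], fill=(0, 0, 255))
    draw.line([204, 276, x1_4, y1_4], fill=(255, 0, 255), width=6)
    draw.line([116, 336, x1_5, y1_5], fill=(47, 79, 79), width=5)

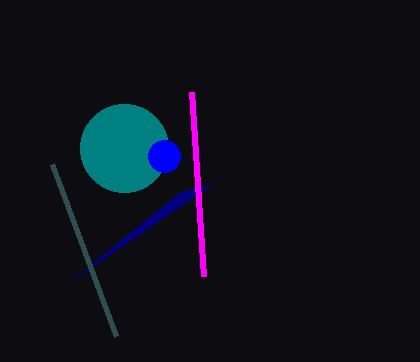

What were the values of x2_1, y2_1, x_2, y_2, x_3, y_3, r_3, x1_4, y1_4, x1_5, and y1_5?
x2_1 = 212, y2_1 = 184, x_2 = 124, y_2 = 148, x_3 = 164, y_3 = 156, r_3 = 16, x1_4 = 192, y1_4 = 92, x1_5 = 52, y1_5 = 164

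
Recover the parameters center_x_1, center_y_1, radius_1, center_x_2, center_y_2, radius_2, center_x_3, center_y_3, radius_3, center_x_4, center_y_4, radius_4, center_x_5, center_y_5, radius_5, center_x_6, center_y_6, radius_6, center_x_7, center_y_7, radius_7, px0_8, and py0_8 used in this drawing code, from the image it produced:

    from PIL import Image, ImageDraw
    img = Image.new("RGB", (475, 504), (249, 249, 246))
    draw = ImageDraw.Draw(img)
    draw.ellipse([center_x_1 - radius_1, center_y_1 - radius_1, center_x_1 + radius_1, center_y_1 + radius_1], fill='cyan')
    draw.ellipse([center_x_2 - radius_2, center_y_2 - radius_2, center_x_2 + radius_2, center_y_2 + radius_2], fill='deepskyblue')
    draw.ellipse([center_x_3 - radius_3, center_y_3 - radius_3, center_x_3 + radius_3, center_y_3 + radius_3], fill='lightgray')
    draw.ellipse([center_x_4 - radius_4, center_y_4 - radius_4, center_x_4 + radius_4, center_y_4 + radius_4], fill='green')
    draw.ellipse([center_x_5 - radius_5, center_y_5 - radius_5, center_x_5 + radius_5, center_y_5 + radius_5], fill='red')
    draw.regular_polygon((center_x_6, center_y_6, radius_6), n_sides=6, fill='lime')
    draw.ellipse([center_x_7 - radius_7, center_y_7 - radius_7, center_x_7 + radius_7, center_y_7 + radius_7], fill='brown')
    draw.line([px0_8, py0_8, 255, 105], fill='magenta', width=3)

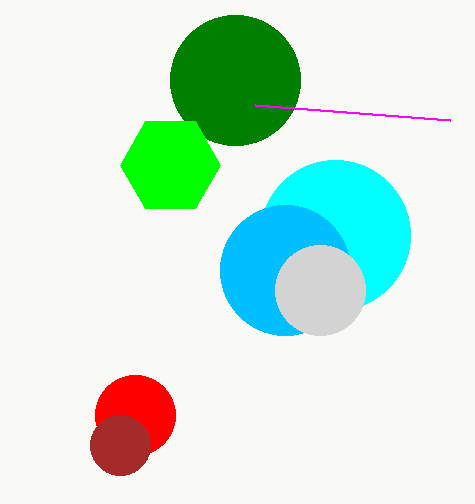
center_x_1 = 335
center_y_1 = 235
radius_1 = 75
center_x_2 = 285
center_y_2 = 270
radius_2 = 65
center_x_3 = 320
center_y_3 = 290
radius_3 = 45
center_x_4 = 235
center_y_4 = 80
radius_4 = 65
center_x_5 = 135
center_y_5 = 415
radius_5 = 40
center_x_6 = 170
center_y_6 = 165
radius_6 = 50
center_x_7 = 120
center_y_7 = 445
radius_7 = 30
px0_8 = 450
py0_8 = 120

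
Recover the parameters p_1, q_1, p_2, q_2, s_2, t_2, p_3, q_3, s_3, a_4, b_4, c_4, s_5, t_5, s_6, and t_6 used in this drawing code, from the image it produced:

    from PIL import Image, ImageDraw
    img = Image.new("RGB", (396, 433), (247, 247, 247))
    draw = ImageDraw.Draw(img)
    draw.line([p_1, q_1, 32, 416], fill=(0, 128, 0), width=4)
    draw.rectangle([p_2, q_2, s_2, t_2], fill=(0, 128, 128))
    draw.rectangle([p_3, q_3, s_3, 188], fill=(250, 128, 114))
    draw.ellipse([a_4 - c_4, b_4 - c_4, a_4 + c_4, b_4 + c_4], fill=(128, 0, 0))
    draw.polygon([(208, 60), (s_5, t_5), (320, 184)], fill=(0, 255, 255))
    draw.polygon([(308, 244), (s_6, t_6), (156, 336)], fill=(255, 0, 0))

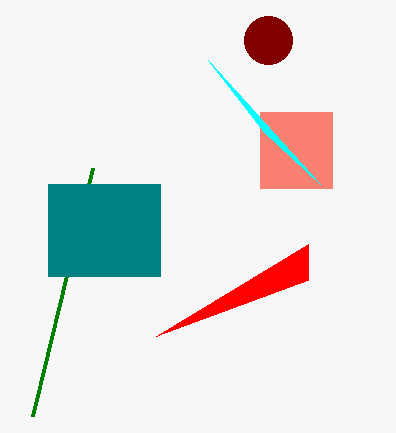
p_1 = 92; q_1 = 168; p_2 = 48; q_2 = 184; s_2 = 160; t_2 = 276; p_3 = 260; q_3 = 112; s_3 = 332; a_4 = 268; b_4 = 40; c_4 = 24; s_5 = 264; t_5 = 132; s_6 = 308; t_6 = 280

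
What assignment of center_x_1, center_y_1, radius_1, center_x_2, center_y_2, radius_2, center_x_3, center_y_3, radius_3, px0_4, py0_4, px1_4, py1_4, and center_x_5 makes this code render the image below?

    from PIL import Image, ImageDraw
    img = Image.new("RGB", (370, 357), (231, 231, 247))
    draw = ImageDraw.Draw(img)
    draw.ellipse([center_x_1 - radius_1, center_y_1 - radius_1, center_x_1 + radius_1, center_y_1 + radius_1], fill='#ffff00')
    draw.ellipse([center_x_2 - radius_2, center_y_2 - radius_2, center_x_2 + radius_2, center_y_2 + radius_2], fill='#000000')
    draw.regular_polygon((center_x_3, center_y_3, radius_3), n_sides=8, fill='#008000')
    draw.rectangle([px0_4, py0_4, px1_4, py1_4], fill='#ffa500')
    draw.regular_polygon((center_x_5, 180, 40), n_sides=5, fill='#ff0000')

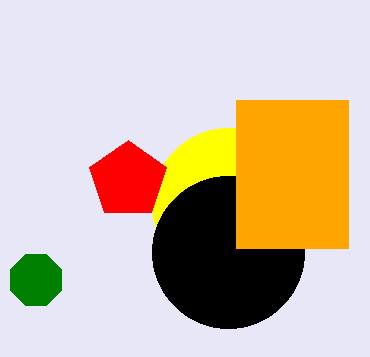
center_x_1 = 228; center_y_1 = 204; radius_1 = 76; center_x_2 = 228; center_y_2 = 252; radius_2 = 76; center_x_3 = 36; center_y_3 = 280; radius_3 = 28; px0_4 = 236; py0_4 = 100; px1_4 = 348; py1_4 = 248; center_x_5 = 128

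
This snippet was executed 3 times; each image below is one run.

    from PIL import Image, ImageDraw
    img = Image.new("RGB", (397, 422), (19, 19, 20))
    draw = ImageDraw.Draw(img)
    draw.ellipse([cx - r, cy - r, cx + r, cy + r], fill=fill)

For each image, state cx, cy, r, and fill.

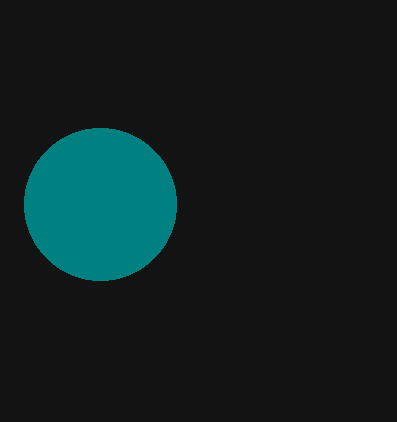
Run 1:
cx = 100
cy = 204
r = 76
fill = 'teal'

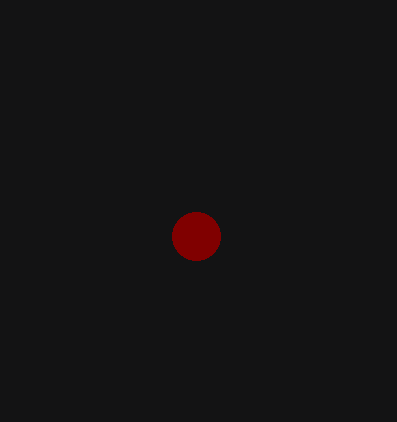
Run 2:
cx = 196; cy = 236; r = 24; fill = 'maroon'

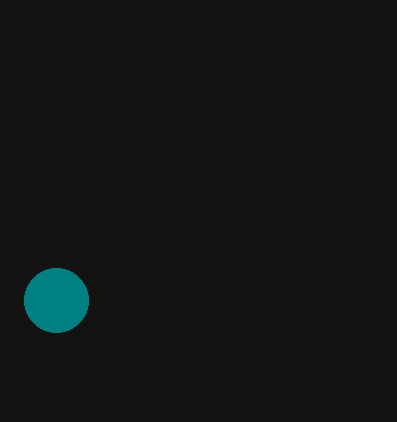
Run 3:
cx = 56
cy = 300
r = 32
fill = 'teal'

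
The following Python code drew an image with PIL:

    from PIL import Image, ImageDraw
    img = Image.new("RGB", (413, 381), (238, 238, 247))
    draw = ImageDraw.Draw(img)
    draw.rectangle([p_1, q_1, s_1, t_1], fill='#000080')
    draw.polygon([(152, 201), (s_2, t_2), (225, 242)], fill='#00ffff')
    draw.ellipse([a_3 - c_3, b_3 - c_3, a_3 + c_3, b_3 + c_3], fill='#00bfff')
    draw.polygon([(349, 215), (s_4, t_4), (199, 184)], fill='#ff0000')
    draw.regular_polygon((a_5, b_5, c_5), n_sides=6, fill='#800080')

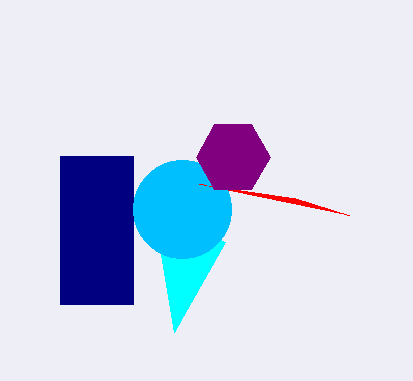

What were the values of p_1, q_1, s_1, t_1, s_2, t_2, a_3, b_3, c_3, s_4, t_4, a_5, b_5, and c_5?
p_1 = 60; q_1 = 156; s_1 = 133; t_1 = 304; s_2 = 174; t_2 = 332; a_3 = 182; b_3 = 209; c_3 = 49; s_4 = 295; t_4 = 198; a_5 = 233; b_5 = 157; c_5 = 37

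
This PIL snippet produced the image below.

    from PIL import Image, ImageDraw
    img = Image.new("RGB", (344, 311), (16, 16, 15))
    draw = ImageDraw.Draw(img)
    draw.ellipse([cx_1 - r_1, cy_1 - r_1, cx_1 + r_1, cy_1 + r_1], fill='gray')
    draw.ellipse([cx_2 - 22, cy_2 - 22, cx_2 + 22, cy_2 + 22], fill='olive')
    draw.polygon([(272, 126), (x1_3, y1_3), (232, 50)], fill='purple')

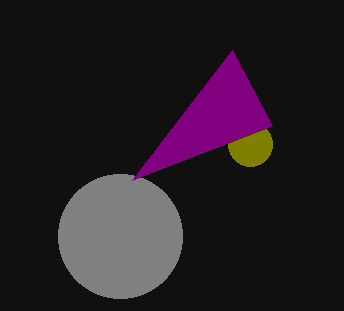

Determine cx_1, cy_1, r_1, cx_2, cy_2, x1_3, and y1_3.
cx_1 = 120
cy_1 = 236
r_1 = 62
cx_2 = 250
cy_2 = 144
x1_3 = 132
y1_3 = 180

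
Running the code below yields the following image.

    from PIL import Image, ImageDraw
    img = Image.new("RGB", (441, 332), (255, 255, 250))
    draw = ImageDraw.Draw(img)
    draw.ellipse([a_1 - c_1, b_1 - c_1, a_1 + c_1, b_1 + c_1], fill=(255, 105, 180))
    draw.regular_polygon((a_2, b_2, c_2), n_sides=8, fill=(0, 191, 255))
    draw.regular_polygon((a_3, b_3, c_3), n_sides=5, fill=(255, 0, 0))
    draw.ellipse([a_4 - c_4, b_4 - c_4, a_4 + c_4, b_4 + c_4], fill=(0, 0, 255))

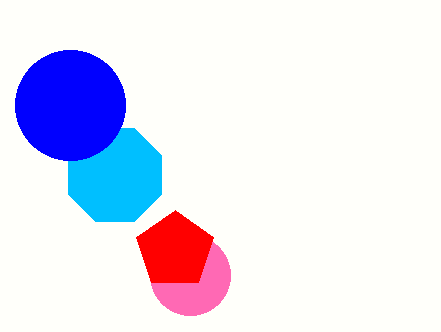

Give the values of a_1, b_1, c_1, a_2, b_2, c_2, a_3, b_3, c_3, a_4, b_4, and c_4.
a_1 = 190; b_1 = 275; c_1 = 40; a_2 = 115; b_2 = 175; c_2 = 50; a_3 = 175; b_3 = 250; c_3 = 40; a_4 = 70; b_4 = 105; c_4 = 55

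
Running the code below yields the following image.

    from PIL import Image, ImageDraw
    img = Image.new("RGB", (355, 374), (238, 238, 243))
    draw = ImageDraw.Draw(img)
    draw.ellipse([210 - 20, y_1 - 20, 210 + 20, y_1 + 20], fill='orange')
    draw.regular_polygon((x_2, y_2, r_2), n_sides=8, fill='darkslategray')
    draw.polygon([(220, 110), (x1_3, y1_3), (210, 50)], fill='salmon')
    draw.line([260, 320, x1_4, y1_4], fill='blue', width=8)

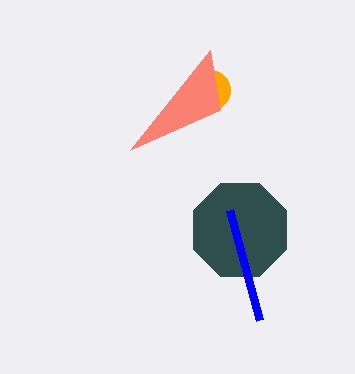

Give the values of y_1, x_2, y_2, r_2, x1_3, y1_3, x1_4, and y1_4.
y_1 = 90
x_2 = 240
y_2 = 230
r_2 = 50
x1_3 = 130
y1_3 = 150
x1_4 = 230
y1_4 = 210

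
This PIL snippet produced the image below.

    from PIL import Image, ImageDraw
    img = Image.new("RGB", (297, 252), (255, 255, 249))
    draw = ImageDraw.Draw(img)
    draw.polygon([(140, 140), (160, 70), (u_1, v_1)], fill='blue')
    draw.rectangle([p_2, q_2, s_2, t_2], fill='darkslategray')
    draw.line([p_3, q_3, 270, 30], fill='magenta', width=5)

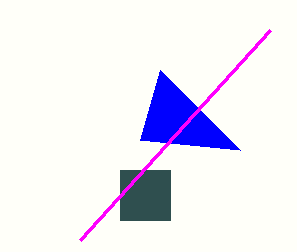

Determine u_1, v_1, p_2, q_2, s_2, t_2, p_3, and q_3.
u_1 = 240
v_1 = 150
p_2 = 120
q_2 = 170
s_2 = 170
t_2 = 220
p_3 = 80
q_3 = 240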